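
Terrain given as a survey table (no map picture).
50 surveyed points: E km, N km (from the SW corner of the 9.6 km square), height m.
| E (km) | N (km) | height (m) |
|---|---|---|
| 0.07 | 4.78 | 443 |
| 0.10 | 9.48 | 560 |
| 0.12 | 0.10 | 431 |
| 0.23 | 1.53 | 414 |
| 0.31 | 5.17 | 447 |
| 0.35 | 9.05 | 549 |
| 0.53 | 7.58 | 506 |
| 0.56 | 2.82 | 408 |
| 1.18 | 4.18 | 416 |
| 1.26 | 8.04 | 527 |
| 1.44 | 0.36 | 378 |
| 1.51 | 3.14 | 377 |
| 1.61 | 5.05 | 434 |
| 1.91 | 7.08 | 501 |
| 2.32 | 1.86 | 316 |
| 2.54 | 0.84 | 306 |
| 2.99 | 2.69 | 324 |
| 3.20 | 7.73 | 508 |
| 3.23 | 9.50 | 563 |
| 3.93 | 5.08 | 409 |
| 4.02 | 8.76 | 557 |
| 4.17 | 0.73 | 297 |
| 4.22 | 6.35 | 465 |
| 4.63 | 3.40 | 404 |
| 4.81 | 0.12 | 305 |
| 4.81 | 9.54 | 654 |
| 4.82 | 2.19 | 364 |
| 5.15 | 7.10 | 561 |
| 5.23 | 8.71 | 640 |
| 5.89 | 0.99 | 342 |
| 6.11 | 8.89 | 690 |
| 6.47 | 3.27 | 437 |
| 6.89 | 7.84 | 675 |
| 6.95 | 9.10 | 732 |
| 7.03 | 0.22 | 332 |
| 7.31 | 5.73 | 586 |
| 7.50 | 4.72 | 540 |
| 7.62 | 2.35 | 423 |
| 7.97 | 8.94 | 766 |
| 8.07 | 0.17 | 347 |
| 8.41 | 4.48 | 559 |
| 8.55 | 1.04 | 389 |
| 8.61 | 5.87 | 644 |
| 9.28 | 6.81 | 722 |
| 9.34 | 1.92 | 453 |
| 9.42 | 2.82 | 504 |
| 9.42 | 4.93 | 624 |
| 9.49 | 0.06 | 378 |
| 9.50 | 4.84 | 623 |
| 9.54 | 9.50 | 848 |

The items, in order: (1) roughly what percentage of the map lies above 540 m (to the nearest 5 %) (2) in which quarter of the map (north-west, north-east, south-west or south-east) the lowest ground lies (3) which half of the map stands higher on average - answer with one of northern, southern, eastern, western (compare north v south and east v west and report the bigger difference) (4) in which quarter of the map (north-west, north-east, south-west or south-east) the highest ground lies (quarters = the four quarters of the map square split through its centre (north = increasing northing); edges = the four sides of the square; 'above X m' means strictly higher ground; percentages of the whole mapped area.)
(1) About 30 % of the map lies above 540 m.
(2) The lowest ground is in the south-west quarter.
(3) The northern half stands higher on average than the southern half.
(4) The highest point lies in the north-east quarter of the map.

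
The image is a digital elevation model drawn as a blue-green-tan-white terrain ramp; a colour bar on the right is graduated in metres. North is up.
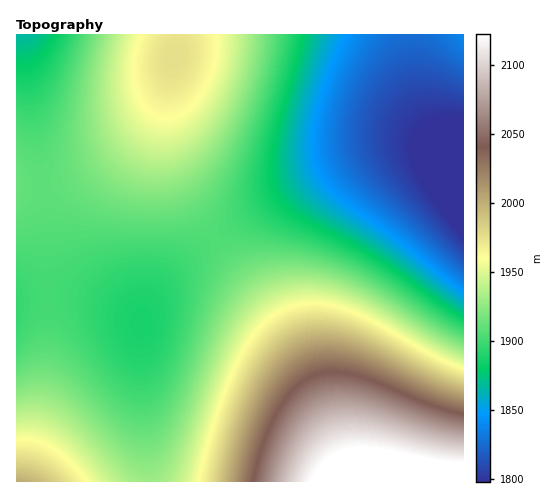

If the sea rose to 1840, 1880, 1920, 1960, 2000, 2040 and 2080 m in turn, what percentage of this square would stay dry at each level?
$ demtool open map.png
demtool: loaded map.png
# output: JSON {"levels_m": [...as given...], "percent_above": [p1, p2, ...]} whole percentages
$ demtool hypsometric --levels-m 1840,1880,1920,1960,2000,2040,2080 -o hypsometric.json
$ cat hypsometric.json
{"levels_m": [1840, 1880, 1920, 1960, 2000, 2040, 2080], "percent_above": [87, 79, 43, 23, 14, 9, 5]}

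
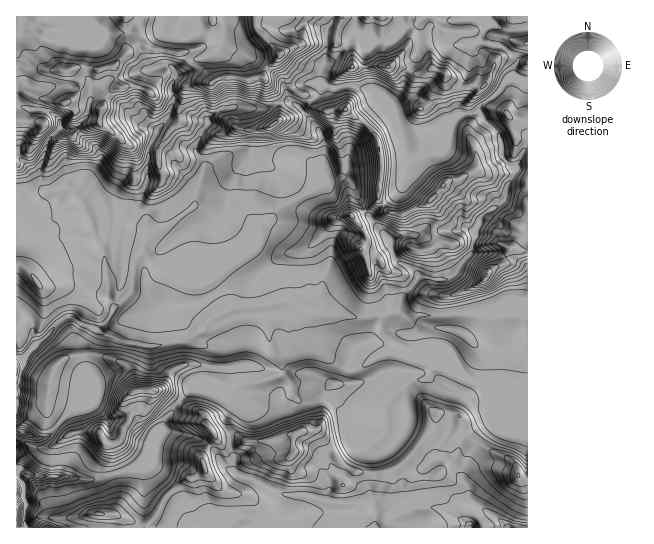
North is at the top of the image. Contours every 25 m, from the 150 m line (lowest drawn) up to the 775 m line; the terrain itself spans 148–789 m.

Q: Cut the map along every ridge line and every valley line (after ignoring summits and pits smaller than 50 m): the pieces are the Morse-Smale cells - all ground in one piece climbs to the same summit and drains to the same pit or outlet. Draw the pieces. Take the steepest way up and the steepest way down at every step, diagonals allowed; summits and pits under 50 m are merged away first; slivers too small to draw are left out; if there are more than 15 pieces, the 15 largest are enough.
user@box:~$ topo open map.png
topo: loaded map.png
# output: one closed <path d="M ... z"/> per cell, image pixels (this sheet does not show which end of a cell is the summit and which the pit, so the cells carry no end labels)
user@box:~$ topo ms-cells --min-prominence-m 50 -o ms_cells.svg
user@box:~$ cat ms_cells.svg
<path d="M422 16l-259 0-2 6 0 11 2 2 7 2 19 0 6-2 4-6 20 8 1 8-6 8-23 8-19 22-1 7 2 5 0 10-5 14-11 11-8 17-2 22 1 10-9 27 0 8 6 7 2 16-12 25-3 29-10 12-8 5-6-10 0-19-5-32-7-8-5-18-10-19-6-8 22-28 3-5-1-10-24-22-13-1-3-9-5-4-9-4-16-2-12-4-1 158 9 4 17 21 31 0 9 5 19 19 14 8 28-3 16-6 11 0 5 2 20 22 18-18 11-7-15-27-4-4-38-16 42-3 30-15 0-4-10-13-24-20-12-2 3-13 8-20 0-10-8-10 0-7 12-21 1-7 12-9 13-2 27 2 17-6 11-2 12 7 18-13 2-5 0-21 3-6 10-3 17-18 3-7 3-2 18 8 12 0 15-12 13-4z"/><path d="M290 301l-13 0-18 6-26 1-20 9-18 18 10 8 20 2 4 6 3 15-10 2-25-4-15 1-11 6-7 15-7 5-20 0-6-21-12-9-22-6-18 0-16 4-7 6-4 8-5 33 6 9 6 2 8 8 2 9-22 14-12 0-18-9-1 31 9-1 12 7 30 0 28 4 43-12 10-13 20-38 25-30 29-2 11 3 40-9 9-6 10 12 0 9 6 6 27 0 9 4 10 11 1 16 4 12 9 8 8-2 11-8 8-11 0-24 3-5 22-20 17-2 4-5 1-9-27-13-20-17-4-8 1-12-12 2-44-2-16-4z"/><path d="M162 16l-146 1 0 88 38 10 5 4 3 9 13 1 24 22 1 10-3 5-22 28 6 8 10 19 5 18 7 8 5 32 0 19 6 10 8-5 10-12 3-29 12-25-2-16-6-7 0-8 9-27-1-10 2-22 8-17 11-11 5-14 0-10-2-5 1-7 19-22 23-8 6-8-1-8-20-8-4 6-6 2-23-1-5-3z"/><path d="M345 177l-16 3-10 8-16 7-28 21-22 13-14 16-14 8-22 8-29 0-7 2 38 16 20 32 8-3 26-1 18-6 13 0 20 10 16 4 44 2 27-5 4-13 18-22-5-6-18-12-7-20-22-25-15-31z"/><path d="M483 16l-60 0-8 9-13 4-15 12-17-1-13-7-23 27-10 3-3 6-1 14 11 5 26-1 10 2 13 10 11 16 3-8 20-10 13 7 15 19 9-2 8-6 19-3 3-6 10-7 18-20 4-2 6-18-17-12-16-3-6-3 5-14z"/><path d="M289 101l-11 2-17 6-15-2-25 2-12 9-1 7-11 17-1 11 8 10 0 10-8 20-1 12 10 3 24 20 10 13 0 4 14-16 22-13 28-21 16-7 8-7-4-15 0-29-15-20-13-13z"/><path d="M414 353l-3 1 21 11-3 12-6 3-13 1-22 20-3 5 0 24-8 11-14 10-8-2-6-6-4-12-1-16-10-11-9-4-27 0-6-6 0-9-9-12-10 6-35 6-9 5-1 8 7 7 0 5-6 9 0 15 20 7 16 0 21-6 8 0 7-4 17 0 24 33 15 8 14 1 18-2 13-7 23-27 13-25 16 1 5 3 4 11 6 8 23-16-3-8 0-10-8-17z"/><path d="M479 112l-22 4-6 6-2 7-12 22-14 8-12 0-10 30-30 28 19 24 15-6 26 0 16-6 12 2 6-3 9 3 7-14 24-18 3-14 8-16-3-1-9-9-3-5 0-12-2-8-14-12z"/><path d="M527 151l-4 3-15 31-3 14-24 18-6 13-3 23-13 17-8 7-6 3-23-4-4 1-17 22-3 13 8 5 13-2 26 1 57-4 26 1z"/><path d="M71 317l-10 4-37 37-5 28 1 7-4 9 0 36 19 10 16-1 18-13-2-9-8-8-6-2-6-9 5-33 4-8 7-6 16-4 18 0 22 6 12 9 6 21 20 0 5-3 9-17 11-6 15-1 25 4 10-2-3-15-7-7-17-1-10-7-8 5-34 6-22-3-48-19z"/><path d="M325 85l-4 1 0 4-4 7-17 12 23 28 0 29 4 15 14-4 6 2 5 4 12 27 6 7 31-28 10-30-6-8-10-32-22-27-16-5-26 1z"/><path d="M318 431l-17 0-7 4-8 0-21 6-16 0-19-6 1 15 4 9-2 11 6 6 15 4 29 15 26 1 29 8 33 0 5 9-1 14 4 1 9-7-1-7 2-4 12-11 0-10-6-11-2-9-22 4-18-2-14-10z"/><path d="M517 312l-72 4-26-1-6 2-7 0-7-5-5 0-11 3-2 12 4 8 18 16 38 13 38 20 31-1 17 2 1-71z"/><path d="M210 447l-7 8 2 16-8 6-11 2-14 12 11 23 16 11 8 3 20 0 7-11 13-1 14 5 8 7 106-1 1-14-5-9-33 0-29-8-30-3-50-24z"/><path d="M151 467l-16 1-40 12-28-4-30 0-12-7-7 0-2 5 8 11 0 13 3 5-3 12 1 12 118 1 13-13 8-16 7-8z"/>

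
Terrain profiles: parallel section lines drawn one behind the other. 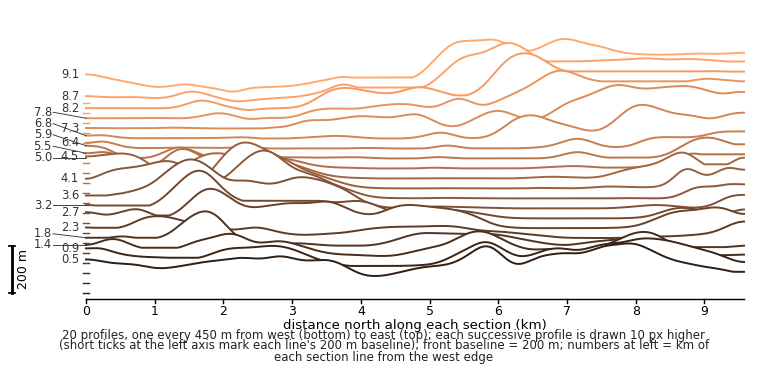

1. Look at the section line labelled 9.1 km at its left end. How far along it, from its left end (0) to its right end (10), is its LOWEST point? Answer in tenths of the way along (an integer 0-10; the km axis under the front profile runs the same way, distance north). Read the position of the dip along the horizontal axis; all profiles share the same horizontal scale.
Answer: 2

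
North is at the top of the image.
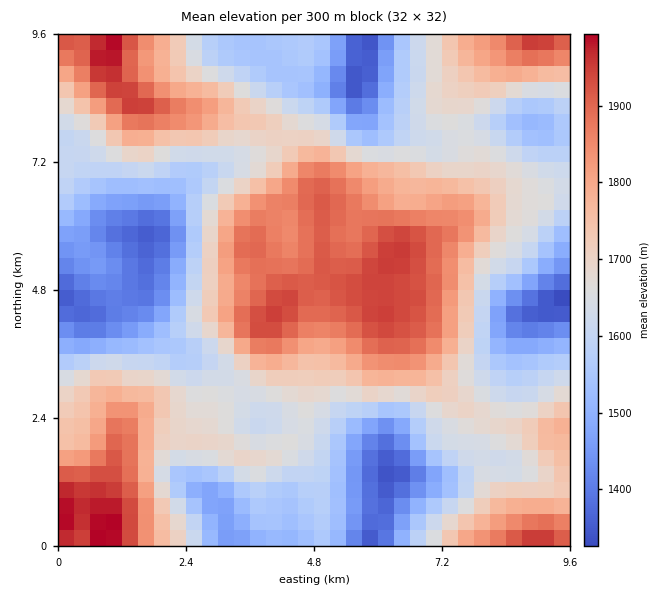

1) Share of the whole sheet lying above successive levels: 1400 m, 94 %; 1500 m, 85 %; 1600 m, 68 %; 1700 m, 42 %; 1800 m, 26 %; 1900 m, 11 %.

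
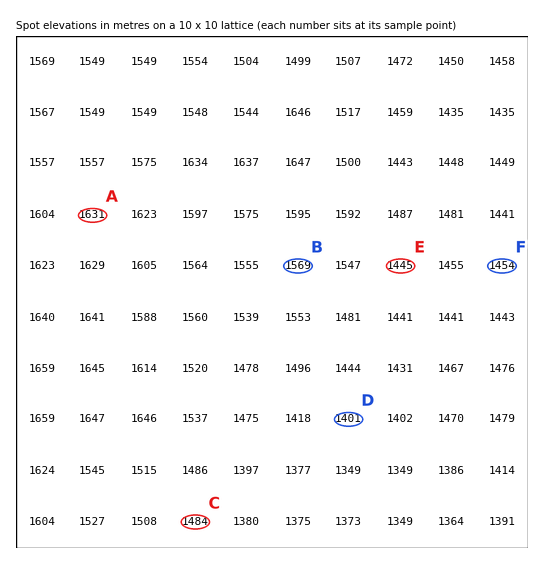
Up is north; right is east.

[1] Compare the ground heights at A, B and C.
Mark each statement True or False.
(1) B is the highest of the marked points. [False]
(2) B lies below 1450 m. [False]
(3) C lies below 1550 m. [True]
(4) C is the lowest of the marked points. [True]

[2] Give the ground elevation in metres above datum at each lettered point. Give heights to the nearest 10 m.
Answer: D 1400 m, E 1450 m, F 1450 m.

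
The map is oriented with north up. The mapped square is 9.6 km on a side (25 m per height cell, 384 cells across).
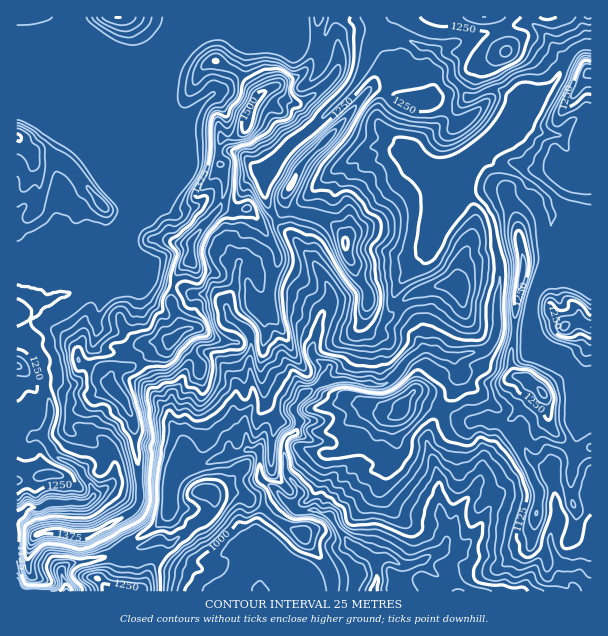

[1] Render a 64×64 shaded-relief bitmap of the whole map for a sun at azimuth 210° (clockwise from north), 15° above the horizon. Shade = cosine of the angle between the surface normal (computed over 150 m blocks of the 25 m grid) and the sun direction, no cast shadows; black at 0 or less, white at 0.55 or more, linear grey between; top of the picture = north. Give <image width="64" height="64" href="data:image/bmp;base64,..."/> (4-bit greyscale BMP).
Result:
<image width="64" height="64" href="data:image/bmp;base64,Qk12CAAAAAAAAHYAAAAoAAAAQAAAAEAAAAABAAQAAAAAAAAIAAATCwAAEwsAABAAAAAAAAAAAAAAABEREQAiIiIAMzMzAERERABVVVUAZmZmAHd3dwCIiIgAmZmZAKqqqgC7u7sAzMzMAN3d3QDu7u4A////AP/+bf/5EAABJGeIh3eIh3d4llZpmYeIZoq93t3M3Jma/7U+/YIAABE1Z4iHd4iHd4mWVmaJZnZomrvMzMzKmar8IW2kAAESI1Znd3d3d3d4moRFNIZGZXiIiZq7zLiaquxn3+t0RVZWeId3Znd3eJvKUjIml5qIh3d4ibvMl5qq773///yod4iZmpl2d3eJztczI3vM3LqXeImZq7p2qqnv7///7tuXZ2eaqph3eJztlVRb3M3cqpiJmJmaqGeZhuqbyWV8zdtzI2iqmImK3shUMs/s3duXeJmpmZmod4h1sgAAAASM3JMkZ5mYm73JMAAG/t3duGZnmaqZiJl2iIawAAAAASWaYkZ3iIis23AAAF3czNuGZmipmpiImFWbhsiDIiQzMkcwR5qpiKumEEeK39u7uXd2eaqImIiXVatkz9zdyndmdwA4q7lmhzEGqc3ey6qoh3eKqoiIiapmqVWsve7GrJm4ADeHZDRTAHtq3dy7upiId4q6mIma2zapZniKpyTsqtgAR2MRE1Qn5n/927qpmIh3i7mImrznJ6l2VmUgK8mb2AA2ZTIjVWukz93LqpmIiHaMuZmrzsRYmHdVUha9qIvoADd4dlRCSnTey6qpmIiHdqy6mrzelompeWVDndunjNYANoiYdmN6ZtuHeJmZiIdWzLuqzex5msh6ZUfcuYeu1hA2iZiJmLx4hFeIiImahljLu6vd2YmstmdnesuXit/XACaaqIl5zIl1mYmYmruYeaqrrN24mbtUZniImYq878MAOLu5iIq7mWeoiJm8y7maqZmaqoiatyR3eHiaq83tkABqzcqYi6qDGtupmqqZmHiYd2ZmeKumNnd3aLqs3NxQApzt2oibmmNqmJmZh1ZmZ3ZVVFiavLZGd3dpuau8yRAHvN7JiZqqdoZFZ2QQACRmZVVVjMvNoiZ3iGmYqauUAWy9zrh3iap3abcxAAAAE0MjVViszNogJneoWIrLqGNIvN29plaZuneN10RFeZYyECRWeIiqcgA2d4VYnOuGVXm97LuDOKm6iK11m93dunQjRVd2Z4QAAleJImmtx0M1aK3bqUJrqsyY2Abe3My6l0QzV2Z4cgA1aKsUib2DJFZ4q7mYR7y6vIqxKv/tzLqYZFipiHh0NXebu1eZulM1ZniJmJrNqXaqnGF6vN3LqGeJvMzKh3ZXjP/MiJqWQ0VnZEdmi8YTFMuZE3iZq6l1Vpq7vMl4l1e//s2ZmGVTR5hDRlVmMAJL+6QFeIiJqGVnmrvMpli5WM64qXd2ZlRnhjNVZiAAFa/qcSZniIq5ZniavMt0ScpozFRRZ3ZmZVZSI1WXIQA4zadBRmiImrhEeau8ulRZyli3NRB3d3dmVkIkV4QjImq6ZUJWiIm8tSNYq7u4VFm6Z3IyAHd3d3d3ZVZnZVh2q6lmVGiHe/+iA0VompdVWLmFUiAUiIeIiHd3d3iJvKioh2dmeGWe/3ETVDRWdURXuoVlVWeId4h3h3d3eZrddVV3eIdmRs/8UiRVQzVlREe7dGd3eIh3d3iHd3eKqbkRNYiZlkNK7/gxJFZlVmVUN9xTV3d3h3d3d3d3eLzdpQJnmqqTE4z/1BJFZmd3ZlQ47UJXd3eHd3d3d3eKzNyVRXiqq3AXvf6URXdmZ3d2VErsMld3d4iHd4d3d4mHdVRniaq5IGvO7GRWdlVneGZUWtgjV3d3iYh4iImXd1RDNGibu7UWvc23QzRERWd3ZVRbtiNnd3iZh4iJq5Z3ZkRmR6u7gDrLqGRCESM1Z3d2U2ulJFd3eJiHiInKRHd3Z4l2iHcQa6ZENEIBEjRnd3dVq5U1Z4mZmHeImqIFd3d3irh2MACbhDM0MRIjNWd3d2i6hUVpq6qJd3iaQEd3d3d3qoYgBIiGQzQhIzRFZ3d3iahlVpzLqol2eJYDd3d3d3Z6lSAGdndVQyI0RVZnd3eIhkR6zKmImXZ5cid3d3d3d2mlEDd2V2ZURERFVnd3d3dkR6qqh3eqZXcyZ3d3d3d4mZICiYdVeIdlVVVnd4h3d2Z4eIh2d7hFUxV3d3d3d3m6gTrKmFNpmIdmVXd4q6h3d2Vnd2aHhRIiV3d3d3d3ebyoz9uodDaZiHZnd4rNypd3Zmd1V4cwAUZ3d3d3d3eJvKneu5mXQ1iHZmeavMy7qXd3d3Z4dwAVd3d3d3d3d4irdJuIi8qEJHZVe93dypmph3d3iqh3A2d3d3d3d3d4iJgkl2asqZdCVmet7u3KdniHd3iJqodnd3d3d3d3d3iZhRVlZ5h5mYU1ec7cuqhTNWd3d3ebmHd3d3d3d3d3eJqFRlZ4h1RpmFR6y5iHdkNERWd3d3qpd3d3d3d3d3d4mpiImFV2IUeZdViYdmZkNqhnh3eId6l3d3d3d3d3d3iZmry2IjEEVXiGVWZmZlM73LupmZh2m3d3d3d3d3d3iIib3IMhAANVZ2ZlZnZmU3y6u7zLmIiKd3d3d3d3d3d3d4qVIRAAAlZmVGZmdmU0qombzLmIiFR3d3d3d3eIiHd2VCACIABFV3ZEZnZlREeoeImYd4eIMHd3d3d3iqmHd3ZSADVUVnd3dkRmZlRXmph3d2Vnd6ljiId3d4rNyod3d2Q0Z3d3d4h2RGZmaKu6mYh2RFVqqqmZiId4vv25h3d3dmd3d3d4mXVEVomaqqqquphlVZuqq6mYh3nv/Kl3d3d3d3d3d3iaZDRXmqmZqavMuXZYy6qs"/>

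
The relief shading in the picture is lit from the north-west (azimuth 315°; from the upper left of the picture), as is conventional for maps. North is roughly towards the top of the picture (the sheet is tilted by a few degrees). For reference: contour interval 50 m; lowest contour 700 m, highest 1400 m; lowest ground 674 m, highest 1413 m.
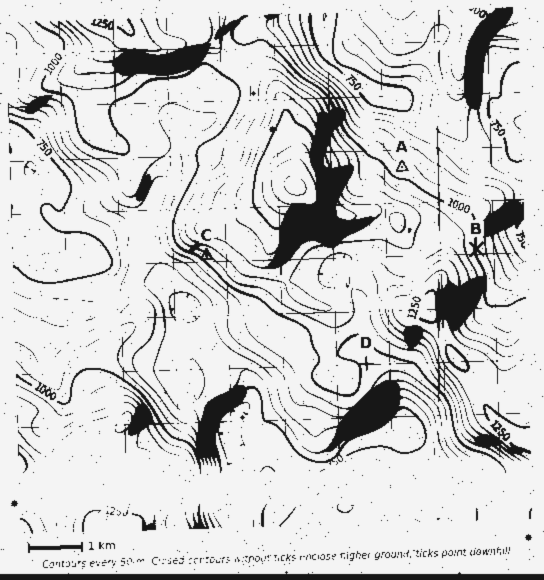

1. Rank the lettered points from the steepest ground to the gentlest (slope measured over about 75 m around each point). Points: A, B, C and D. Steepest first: C B A D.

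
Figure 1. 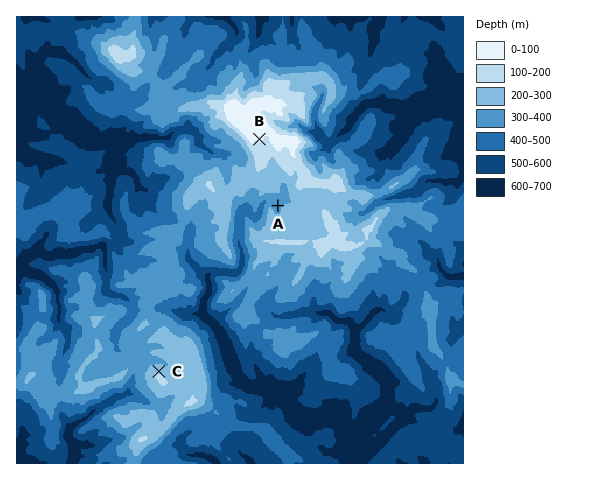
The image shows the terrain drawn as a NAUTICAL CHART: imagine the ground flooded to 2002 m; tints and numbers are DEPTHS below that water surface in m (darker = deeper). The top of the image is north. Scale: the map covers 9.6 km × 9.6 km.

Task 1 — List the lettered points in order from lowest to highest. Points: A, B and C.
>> A C B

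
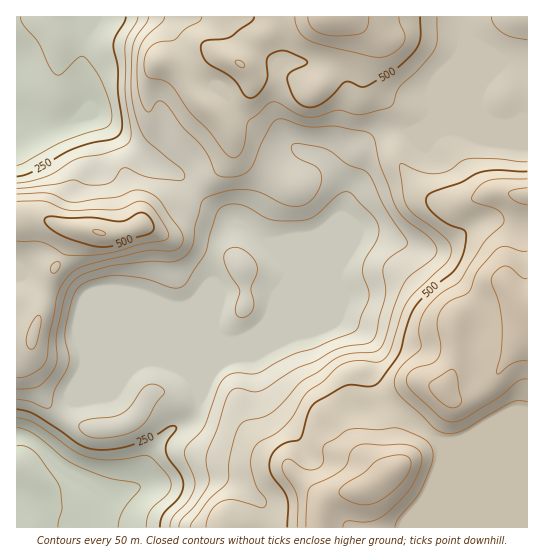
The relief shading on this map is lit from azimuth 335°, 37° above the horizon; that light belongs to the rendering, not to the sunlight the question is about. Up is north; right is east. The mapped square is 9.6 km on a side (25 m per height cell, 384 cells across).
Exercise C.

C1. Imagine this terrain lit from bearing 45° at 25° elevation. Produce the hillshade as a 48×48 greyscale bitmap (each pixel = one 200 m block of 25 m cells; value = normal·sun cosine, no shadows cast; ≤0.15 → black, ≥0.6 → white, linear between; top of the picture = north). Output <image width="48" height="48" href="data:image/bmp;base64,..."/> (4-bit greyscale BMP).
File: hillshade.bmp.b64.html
<image width="48" height="48" href="data:image/bmp;base64,Qk32BAAAAAAAAHYAAAAoAAAAMAAAADAAAAABAAQAAAAAAIAEAAATCwAAEwsAABAAAAAAAAAAAAAAABEREQAiIiIAMzMzAERERABVVVUAZmZmAHd3dwCIiIgAmZmZAKqqqgC7u7sAzMzMAN3d3QDu7u4A////AJmqmZmZh2Znh3m7uXQ1m5dniZmZmZmZmZmZmZmZiHeIh4rLqXQ1ioZniZmZmZmZmYmZmqmZmZmId5vLmGM1iWVniZmZmZmZmYiaqpmYmZh2VoqphjJHmYiJiZqpmZmZmYmrqYh3iHZDRXeHZCOLuqqpmau6mZmZmZrLl2VWZ2QjRWd2ZUjMqZmZmry6mZmZmby4UyNFZlM1Znd3dnvaiIiavN7bmZmZmcuEEBNFVmVniHd3iau4eJm83e/rmZmZmYYwAkZmd3iJmHd4qqqXmqvN3d24d4mZmTEBRomZiJmIh3eJqqmHmavMu7p0RniZmRAVmqu6mZmHh2eKuph3mru6qpYyRniImSJZuqqqmZmImGebuph4mrqZmGMjaJh4iDWKqZmZmZmqqHesupiJqqmZhTJGmqiIh1aaqZmZmaq7qYi8yqmaqZqqdUWJq6mJiHeaupmZmau6mZq8uqqrqavLhnm6qqmZiIisy6mZmaqZmZqqqqq7qr3tp4q5mqmZh4nO7KmZmZmZmZmZmqq7u87shnmHeamIdonO65mZmZmZmZmZmZqqq83JZWdlaamHdonO25mZmZmZmZiImZmZqqqWVFZleamHZ4nN25mZmZmZmZh4mZmZmZh2VVZmiqmGZ4m925mZmZmZmZh5qpmZmZiHZWd4mql2aJq8y6mZmZh4mZiJupmZmZh2ZniJq6hliqmauoiIh3Z4mZd5qpmZmZh2VomZqoZnrJh5mGVVVWZ5mYZpqqmZmZhmZ5mZmHd5zId5l1QzRVZomYeKu6mZmZh3eaqZh3iazHd4dkMiNERYqpiry5mZmZmImaqXZnibzWZlVDM0VDR6y6q7upmZmZmYiIdkRXibzHZUVWeahnre27q6mIiImZmHdlMiNXiauoh4q83tqs/+y7qYd3Z3mZl2UyESRoiIiLq9///tvP/su6mGZVVniZdlMRJFZ3dmZu7//t3cvf/LqodlVVZ4mYdkMjV4iIZVZv//3MzLve3KmGZVZneaqYdkM1iaqpiJqu7cu8y6vdy5h2ZWeIm7qodkNHq8u6rN7sy7q7uZvLqYdmVomau7qYZURpvLqqze/6qqq8uquph3dlV5qruqmHZlWKuqmrzd3aqqvMzLqGd3ZUWLurqYh3d3ebqZmru7qpmqu8zKdVd2VDWbuql2ZmZ3iamZmqmZmZmZqrumMlh1Q0i7qpZEVVZneJmZmZmZmZiImalzAmhkNHq5mXMjVlVmeJmZmZmZmYh4iZhRAnhTR6uXiFI1Z2Z3iaqZmZmImYh4mZdBA3ZEerp2iGRXiIeImqqZmZmZmYiImYdSAlVGmpdFmXeJqpiImZmZmZmZmYh4mYdjAUV4mGRHupmaqpd4iJmZmZmZmYd4mYdjAUeqh1V7ypmZmHZneJmZmZmZmXd3mYdjI3q6d3m8uYh2VVVmeJqqqZmYiHZ4mph1RYu5iau6mIdUNFVomqu7qZmHd3d5qpmHZ4qpmqqZmYdDNGeKq8zLqZh2ZneJqpmYd4mZqpmZmYZDRniqvMzLqYd2Zg=="/>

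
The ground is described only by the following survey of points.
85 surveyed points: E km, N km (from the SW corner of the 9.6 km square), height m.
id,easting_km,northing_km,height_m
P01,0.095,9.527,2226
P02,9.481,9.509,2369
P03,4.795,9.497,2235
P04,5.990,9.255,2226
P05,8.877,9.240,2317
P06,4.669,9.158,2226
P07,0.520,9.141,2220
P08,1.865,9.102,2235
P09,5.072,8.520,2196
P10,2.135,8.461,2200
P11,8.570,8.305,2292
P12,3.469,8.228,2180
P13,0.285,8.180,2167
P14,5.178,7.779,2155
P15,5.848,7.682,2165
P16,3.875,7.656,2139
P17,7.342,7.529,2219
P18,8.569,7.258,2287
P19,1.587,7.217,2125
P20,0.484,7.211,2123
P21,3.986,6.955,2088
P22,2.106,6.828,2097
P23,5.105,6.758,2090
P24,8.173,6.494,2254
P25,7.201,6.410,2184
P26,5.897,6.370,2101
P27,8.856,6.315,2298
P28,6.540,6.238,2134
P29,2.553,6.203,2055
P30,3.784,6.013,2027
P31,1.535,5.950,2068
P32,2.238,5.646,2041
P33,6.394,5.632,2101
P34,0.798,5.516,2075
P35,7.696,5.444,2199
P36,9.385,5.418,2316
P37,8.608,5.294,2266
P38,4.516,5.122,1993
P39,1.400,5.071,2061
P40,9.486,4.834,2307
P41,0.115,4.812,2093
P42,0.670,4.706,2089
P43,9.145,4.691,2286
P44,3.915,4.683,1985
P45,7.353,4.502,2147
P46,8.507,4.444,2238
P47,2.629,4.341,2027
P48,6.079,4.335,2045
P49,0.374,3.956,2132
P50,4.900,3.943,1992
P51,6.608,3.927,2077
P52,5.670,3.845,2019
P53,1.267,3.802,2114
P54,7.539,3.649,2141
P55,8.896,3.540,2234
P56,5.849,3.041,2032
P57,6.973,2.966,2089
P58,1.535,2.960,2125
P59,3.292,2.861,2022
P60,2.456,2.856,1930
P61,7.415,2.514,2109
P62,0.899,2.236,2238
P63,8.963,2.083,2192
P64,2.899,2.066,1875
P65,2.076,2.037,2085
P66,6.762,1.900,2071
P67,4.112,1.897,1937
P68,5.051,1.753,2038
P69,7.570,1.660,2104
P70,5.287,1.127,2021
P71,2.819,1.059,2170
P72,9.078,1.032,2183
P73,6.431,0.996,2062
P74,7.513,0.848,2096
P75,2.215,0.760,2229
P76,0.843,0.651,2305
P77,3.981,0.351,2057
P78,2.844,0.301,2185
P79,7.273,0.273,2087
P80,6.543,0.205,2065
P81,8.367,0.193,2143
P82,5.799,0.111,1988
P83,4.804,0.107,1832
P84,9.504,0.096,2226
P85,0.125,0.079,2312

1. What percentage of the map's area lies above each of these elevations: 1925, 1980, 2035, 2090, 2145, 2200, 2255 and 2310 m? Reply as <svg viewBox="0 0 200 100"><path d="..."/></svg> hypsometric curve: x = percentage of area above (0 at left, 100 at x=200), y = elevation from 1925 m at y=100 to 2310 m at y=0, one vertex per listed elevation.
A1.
<svg viewBox="0 0 200 100"><path d="M193 100l-2-14-29-15-37-14-31-14-32-14-37-15-17-14"/></svg>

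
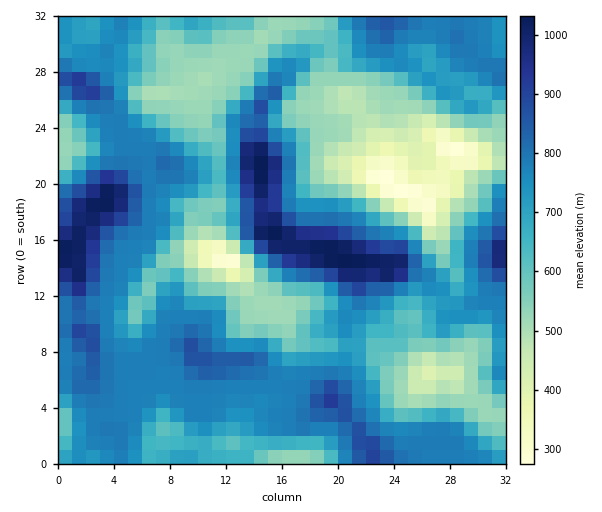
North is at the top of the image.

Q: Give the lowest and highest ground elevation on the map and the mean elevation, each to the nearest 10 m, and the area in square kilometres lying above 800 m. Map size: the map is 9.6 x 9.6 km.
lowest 270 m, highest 1030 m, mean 690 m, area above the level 16.8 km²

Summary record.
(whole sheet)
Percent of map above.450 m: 93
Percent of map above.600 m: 69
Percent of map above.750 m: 46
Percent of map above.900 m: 8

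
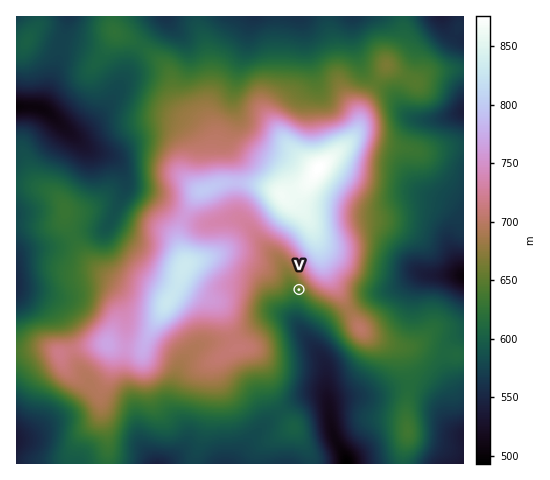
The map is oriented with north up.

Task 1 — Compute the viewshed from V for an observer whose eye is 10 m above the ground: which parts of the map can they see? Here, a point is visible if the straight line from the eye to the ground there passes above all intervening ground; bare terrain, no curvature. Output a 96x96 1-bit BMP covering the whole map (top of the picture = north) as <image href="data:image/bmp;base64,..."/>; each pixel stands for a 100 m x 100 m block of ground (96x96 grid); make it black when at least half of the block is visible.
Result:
<image width="96" height="96" href="data:image/bmp;base64,Qk2+BAAAAAAAAD4AAAAoAAAAYAAAAGAAAAABAAEAAAAAAIAEAAATCwAAEwsAAAIAAAAAAAAA////AAAAAAAAAAAAAAAAAHI/wAAAAAAAAAAAAf4fwAAAAAAAAAAAAfwPwAAAAAAAAAAAA/wPwAAAAAAAAAAAA/wP4AAAAAAAAAABA/4P8AAAAAAAAAABh/+P8AAAAAAAAAAA////8AAAAAAAAAAA////+AAAAAAAAAAA////+AAAAAAAAAAAf///+AAAAAAAAAAAf///+AAAAAAAAAAAf///8AAAAAAAAAAAP///4AAAAAAAAAAAP///gAAAAAAAAAAAH///AAAAAAAAAAAAH//8AAAAAAAAAAAAH//4AAAAAAAAAAAAP//wAAAAAAAAAAAAf//gAAAAAAAAAAAA///AAAAAAAAAAAAB//+AAAAAAAAAAAAB//+AAAAAAAAAAAAD//8AAAAAAAAAAAAP//8AAAAAAAAAAAA///8AAAAAAAAAAAD///8AAAAAAAAAAAD///+AAAAAAAAAAAD///+AAAAAAAAAAAH///+AAAAAAAAAAAH///+AAAAAAAAAAAP///+AAAAAAAAAAAP//wwAAAAAAAAAQAf//wAAAAAAAAAAMAf//wAAAAAAAAAAOAf//wAAAAAAAAAAHAf//4AAAAAAAAAADwP//4AAAAAAAAAAD4P//4AAAAAAAAAAD/P//4AAAAAAAAAAB////wAAAAAAAAAAA////wAAAAAAAAAAAf///wAAAAAAAAAAAP/5/gAAAAAAAAAAAB/5/gAAAAAAAAAAAAf//AAAAAAAAAAAAAH//AAAAAAAAAAAAAA/+AAAAAAAAAAAAAAP+AAAAAAAAAAAAAAH8AAAAAAAAAAAAAAD8AAAAAAAAAAAAAAD8AAAAAAAAAAAAAAD4AAAAAAAAAAAAAABgAAAAAAAAAAAAAAAAAAAAAAAAAAAAAAAAAAAAAAAAAAAAAAAAAAAAAAAAAAAAPwAAAAAAAAAAAAAAH4AAAAAAAAAAAAAAA4AAAAAAAAAAAAAAAAAAAAAAAAAAAAAAAAAAAAAAAAAAAAAAAAAAAAAAAAAAAAAAAAAAAAAAAAAAAAAAAAAAAAAAAAAAAAAAAAAAAAAAAAAAAAAAAAAAAAAAAAAAAAAAAAAAAAAAAAAAAAAAAAAAAAAAAAAAAAAAAAAAAAAAAAAAAAAAAAAAAAAAAAAAAAAAAAAAAAAAAAAAAAAAAAAAAAAAAAAAAAAAAAAAAAAAAAAAAAAAAAAAAAAAAAAAAAAAAAAAAAAAAAAAAAAAAAAAAAAAAAAAAAAAAAAAAAAAAAAAAAAAAAAAAAAAAAAAAAAAAAAAAAAAAAAAAAAAAAAAAAAAAAAAAAAAAAAAAAAAAAAAAAAAAAAAAAAAAAAAAAAAAAAAAAAAAAAAAAAAAAAAAAAAAAAAAAAAAAAAAAAAAAAAAAAAAAAAAAAAAAAAAAAAAAAAAAAAAAAAAAAAAAAAAAAAAAAAAAAAAAAAAAAAAAAAAAAAAAAAAAAAAAAAAAAAAAAAAAAAAAAAAAAAAAAAAAAAAAAAAAAAAAAAAAAAAAAAAAAAAAAAAAAAAAAAAAAAAAAAAAAAAA="/>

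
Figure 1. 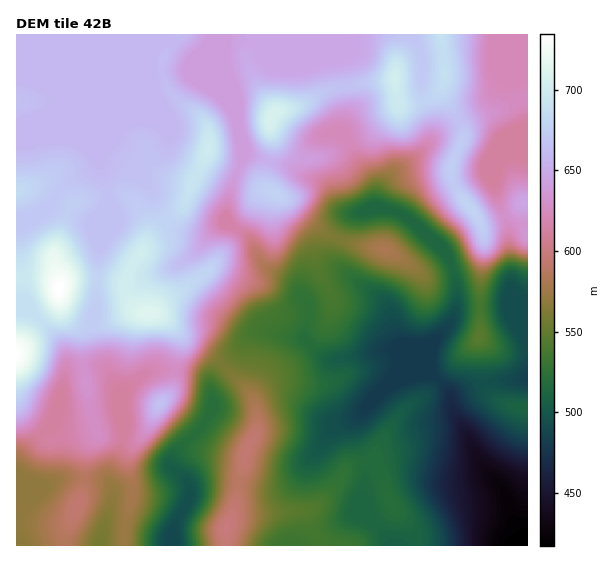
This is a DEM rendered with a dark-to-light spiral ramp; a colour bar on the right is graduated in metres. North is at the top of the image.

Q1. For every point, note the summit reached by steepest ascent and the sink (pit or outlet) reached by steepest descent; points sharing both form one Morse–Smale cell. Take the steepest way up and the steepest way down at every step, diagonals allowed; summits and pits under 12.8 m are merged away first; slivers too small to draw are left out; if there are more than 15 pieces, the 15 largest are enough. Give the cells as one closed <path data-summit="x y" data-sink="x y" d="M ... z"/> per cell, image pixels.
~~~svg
<path data-summit="227 527" data-sink="527 545" d="M261 330l-11 4-10 14-17 17 25 26 7 12 2 12-1 17-11 21-1 12-7 22-2 22-10 23 0 13 166 1-10-15-14-15-4-11 2-44-9-24 0-14 12-19 26-22 21-7 16-2-14-14-20-9-14 0-42 9-12 0-27-21-16-1z"/><path data-summit="150 313" data-sink="527 545" d="M99 151l-2 8 10 28 1 18-1 22-8 21-3 57-5 20 9 35 21 34 26-21 10-3 19-1 4-21 0-12-3-6 9 11 36 24 32-34 7-1 25 7 19 2-1-4 4-15 0-15-3-5-14-19-20-10-8-7-12-24-8-7-14-10-6 0-22 12-27-6-15-18-6-18-9-13-13-11-26-11-5-3z"/><path data-summit="59 288" data-sink="527 545" d="M509 307l-50 2-11 18-16 17 0 29-17 2-21 7-26 22-12 19 0 14 9 24-2 44 4 11 26 30 132-1-5-8-17-48-23-26-15-32-13-23 0-9 17-10 20-7 22-1 17-5 0-36-11-15z"/><path data-summit="274 193" data-sink="527 545" d="M249 154l-6 3-10 23-8 37 6 9 12 7 8 7 6 16 10 13 24 12 5 4 12 20 0 15-4 15 1 5 13 13 11 6 12 0 42-9 14 0 17 8-14-14-7-17-2-15-6-9-35-26-14-14-1-14 2-9 8-17 11-10-14-3-21-28-15-5-17-11-24-5z"/><path data-summit="59 288" data-sink="527 545" d="M98 159l-5 10-28 16-13 18-10 8-9 6-17 2 0 90 17 4 24 26 10 18 0 11-8 39-6 14-10 12 6 8 44-12 3 0 3 6 20 4 4 0 1-6-3-14 0-24-21-35-9-35 5-20 3-57 8-21 1-22-1-18z"/><path data-summit="271 117" data-sink="527 545" d="M257 34l-30 0-3 19 3 18 9 25 5 59 2 2 6-3 16 7 24 5 17 11 15 5 7 7 7 14 12 10 12 0 18-4-2-2-2-23-17-25-9-20-7-6 7-20 0-18-8-39-4-3-29-12-35-3-16 1z"/><path data-summit="209 148" data-sink="527 545" d="M149 59l-21 24-27 64-1 8 31 14 13 11 9 13 6 18 15 18 16 5 16 0 12-8 10-3-3-8 4-22 14-34-6-40-8-14-12-12-15-8-13-14-6-1-33 4z"/><path data-summit="395 77" data-sink="527 545" d="M441 34l-183 0-3 5 46 0 34 14 4 3 8 39 0 18-7 20 7 6 9 20 17 25 2 23 4-14 6-12 10-10 22-14 24-27 16-10-4-11-12-18 3-11 0-25z"/><path data-summit="59 288" data-sink="527 545" d="M226 34l-209 0-1 90 7 1 22-7 68-28 10-5 26-26 1 15 33-4 6 1 13 14 15 8 12 12 8 13-1-22-11-31-1-12 3-10z"/><path data-summit="469 205" data-sink="527 545" d="M458 119l-17 11-24 27-22 14-10 10-6 12-3 14 26 7 42 37 8 14 4 15 1 21-2 12 4-4 14-2 36 0 8 18 10 14 1-6-3-8-14-34-2-58-2-13-2-3-3 0-21 6-22-30-8-17 1-13 12-27z"/><path data-summit="385 249" data-sink="527 545" d="M386 209l-16 0-20 8-13 23-2 19 7 11 43 33 6 9 2 15 7 17 30 29 2-29 16-17 8-18 1-18-4-22-9-18-10-10-24-22-11-6z"/><path data-summit="227 527" data-sink="174 545" d="M223 366l-7 6-5 9 0 11 2 8-2 13-12 18-18 14-10 18 0 4 16 14 2 6-1 14-16 31 1 14 52-1 0-13 10-23 2-22 7-22 1-12 11-21 1-17-2-12-7-12z"/><path data-summit="159 404" data-sink="174 545" d="M181 370l-5 1-5 21-12 13-14 27-16 19-1 18 4 14 0 16-5 17-2 18 28 3 18 5 1-10 4-11 12-20 1-14-2-6-16-14 0-4 10-18 23-21 8-13 1-10-5-20-5-4z"/><path data-summit="17 191" data-sink="527 545" d="M129 79l-16 11-55 23-29 10-13 2 1 93 10 0 11-4 14-11 13-18 30-18 2-12z"/><path data-summit="521 408" data-sink="527 545" d="M527 377l-16 4-28 2-24 10-7 6 0 9 3 7 10 16 15 32 23 26 17 48 6 9 2-1z"/>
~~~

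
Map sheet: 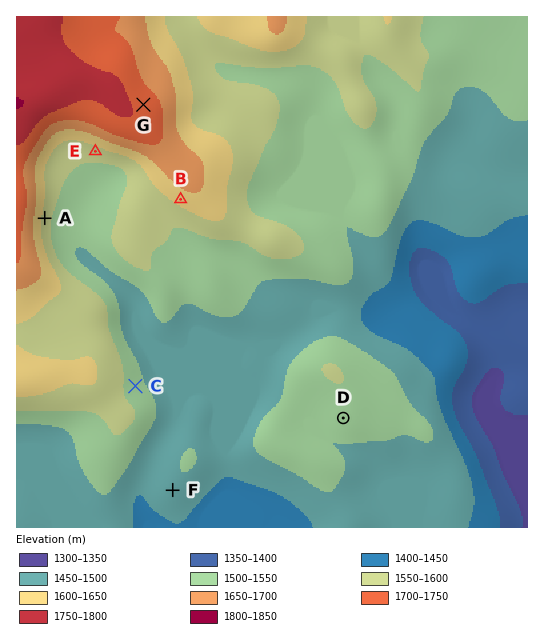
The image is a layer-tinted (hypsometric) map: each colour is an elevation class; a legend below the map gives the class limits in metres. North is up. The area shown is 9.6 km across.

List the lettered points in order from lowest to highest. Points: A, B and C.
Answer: C A B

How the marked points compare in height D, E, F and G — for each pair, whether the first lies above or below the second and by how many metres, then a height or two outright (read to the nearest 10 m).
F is below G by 250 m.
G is above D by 210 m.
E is below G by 160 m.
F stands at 1490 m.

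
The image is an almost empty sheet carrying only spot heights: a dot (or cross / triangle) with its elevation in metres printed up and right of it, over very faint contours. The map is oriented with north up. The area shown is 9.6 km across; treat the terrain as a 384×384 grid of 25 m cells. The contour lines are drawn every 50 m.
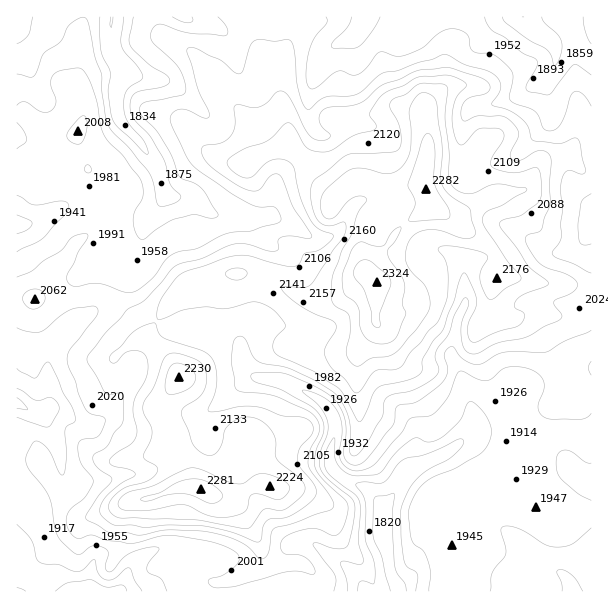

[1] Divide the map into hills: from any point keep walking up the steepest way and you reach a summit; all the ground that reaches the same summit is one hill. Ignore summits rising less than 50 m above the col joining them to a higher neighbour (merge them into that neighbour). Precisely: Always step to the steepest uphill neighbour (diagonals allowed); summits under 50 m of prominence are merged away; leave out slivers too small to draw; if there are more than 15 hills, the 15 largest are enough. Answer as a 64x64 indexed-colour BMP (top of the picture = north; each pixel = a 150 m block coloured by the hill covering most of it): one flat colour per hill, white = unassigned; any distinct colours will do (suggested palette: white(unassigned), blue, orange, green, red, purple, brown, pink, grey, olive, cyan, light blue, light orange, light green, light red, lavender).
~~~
<image width="64" height="64" href="data:image/bmp;base64,Qk12CAAAAAAAAHYAAAAoAAAAQAAAAEAAAAABAAQAAAAAAAAIAAATCwAAEwsAABAAAAAAAAAA////ALR3HwAOf/8ALKAsACgn1gC9Z5QAS1aMAMJ34wB/f38AIr28AM++FwDox64AeLv/AIrfmACWmP8A1bDFACIiIiIiIiIiIiIiIiIiIiERERESIhERERERERERERERIiIiIiIiIiIiIiIiIiIiERERESIiEREREREREREREREiIiIiIiIiIiIiIiIiIiIRERESIiIRERERERERERERESIiIiIiIiIiIiIiIiIiIhERESIiIRERERERERERERERIiIiIiIiIiIiIiIiIiIiEREiIiIhEREREREREREREREiIiIiIiIiIiIiIiIiIiIhEiIiIiERERERERERERERESIiIiIiIiIiIiIiIiIiIiIiIiIiIRERERERERERERERIiIiIiIiIiIiIiIiIiIiIiIiIiIhEREREREREREREREiIiIiIiIiIiIiIiIiIiIiIiIiIiERERERERERERERESIiIiIiIiIiIiIiIiIiIiIiIiIiIRERERERERERERERESIiIiIiIiIiIiIiIiIiIiIiIiIRERERERERERERERERESIiIiIiIiIiIiIiIiIiIiIiIREREREREREREREREREREjMzIiIiIiIiIiIiIiIiIiERERERERERERERERERERETMzMzMzIiIiIiIiIiIiIhERERERERERERERERERERERMzMzMzMzIiIiIiIiIiIiEREREREREREREREREREREREzMzMzMzMyIiIiIiIiIiIRERERERERERERERERERERETMzMzMzMzMyIiIiIiIiIhERERERERERERERERERERETMzMzMzMzMzMiIiIiIiIiERERERERERERERERERERERMzMzMzMzMzMyIiIiIiIiIRERERERERERERERERERERMzIiIzMzMzMzIiIiIiIiIhEREREREREREREREREREURCIiIiMzMzMzMyIiIiIiIiEREREREREREREREREREUREIiIiIzMzMzMzMiIiIiIhERERERERERERERERERERREQiIiIiMzMzMzMzIiIiIRERERERERERERERERERERFERCIiIiIjMzMzMzMzIiEREREREREREREREREREREREURCIiIiIiMzMzMzMzMRERERERERERERERERERERERERREQiIiIiIjMzMzMzMRERERERERERERERERERERERERFERCIiIiIiMzMzMzMxEREREREREREREREREREREREREUREIiIiIiIjMzMzMzERERERERERERERERERERERERERRERCIiIiIiIzMzMxERERERERERERERERERERERERERFEREQiIiIiIiEREREREREREREREREREREREREREREREUREREQiIiIhERERERERERERERERERERERERERERERERREREREIiIhERERERERERERERERERERERERERERERERFEREREQiIhEREREREREREREREREREREREREREREREREURERERCIiERERERERERERERERERERERERERERERERERRERERCIiIRERERERERERERERERERERERERERERERERFEREREQiIhEREREREREREREREREREREREREREREREREUREREREIiERERERERERERERERERERERERERERERERERREREQRERERERERERERERERERERERERERERERERERERFEREEREREREREREREREREREREREREREREREREREREREUREERERERERERERERERERERERERERERERERERERERERREERERERERERERERERERERERERERERERERERERERERERERERERERERERERERERERERERERERERERERERERERERERERERERERERERERERERERERERERERERERERERERERERERERERERERERERERERERERERERERERERERERERERERERERERERERERERERERERERERERERERERERERERERERERERERERERERERERERERERERERERERERERERERERERERERERERERERERERERERERERERERERERERERERERERERERERERERERERERERERERERERERERERERERERERERERERERERERERERERERERERERERERERERERERERERERERERERERERERERERERERERERERERERERERERERERERERERERERERERERERERERERERERERERERERERERERERERERERERERERERERERERERERERERERERERERERERERERERERERERERERERERERERERERERERERERERERERERERERERERERERERERERERERERERERERERERERERERERERERERERERERERERERERERERERERERERERERERERERERERERERERERERERERERERERERERERERERERERERERERERERERERERERERERERERERERERERERERERERERERERERERERERERERERERERERERERERERERERERERERERERERERERERERERERERERERERERERERERERERERERERERERERERERERERERERERERERERERERERERERERERERERERERERERERERERERERERERERERERERERERERERERERERERERERERERERERERERERERERERERERERERERERERERERERERERERERERERERERERERERERERERERERERERERERERERERERERERERERERERERERERERERERERERERERERERERER"/>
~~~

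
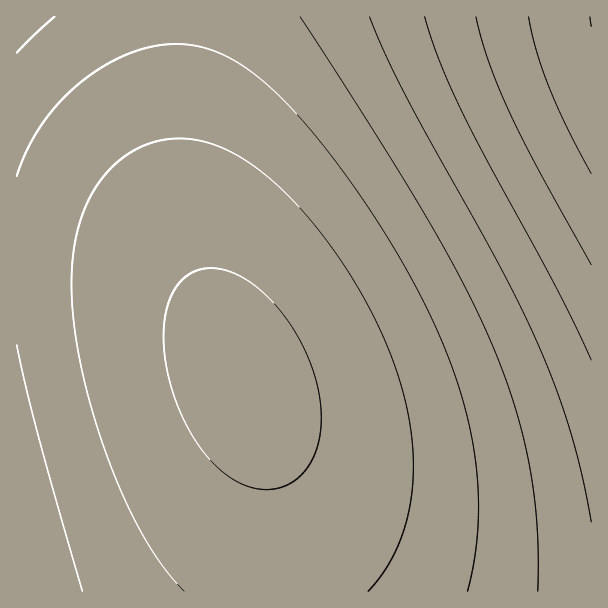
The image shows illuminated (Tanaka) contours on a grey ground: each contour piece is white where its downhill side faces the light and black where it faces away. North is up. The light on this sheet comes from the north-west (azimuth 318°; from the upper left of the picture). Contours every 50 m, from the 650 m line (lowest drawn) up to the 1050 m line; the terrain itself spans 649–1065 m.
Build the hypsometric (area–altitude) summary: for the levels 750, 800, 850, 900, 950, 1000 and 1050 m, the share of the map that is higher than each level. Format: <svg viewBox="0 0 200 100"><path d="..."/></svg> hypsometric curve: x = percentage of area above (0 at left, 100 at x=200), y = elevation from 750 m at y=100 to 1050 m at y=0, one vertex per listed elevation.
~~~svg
<svg viewBox="0 0 200 100"><path d="M190 100l-8-17-12-16-18-17-32-17-49-16-56-17"/></svg>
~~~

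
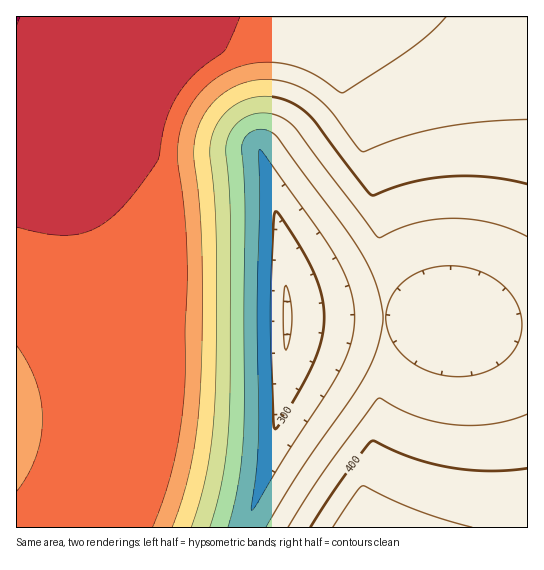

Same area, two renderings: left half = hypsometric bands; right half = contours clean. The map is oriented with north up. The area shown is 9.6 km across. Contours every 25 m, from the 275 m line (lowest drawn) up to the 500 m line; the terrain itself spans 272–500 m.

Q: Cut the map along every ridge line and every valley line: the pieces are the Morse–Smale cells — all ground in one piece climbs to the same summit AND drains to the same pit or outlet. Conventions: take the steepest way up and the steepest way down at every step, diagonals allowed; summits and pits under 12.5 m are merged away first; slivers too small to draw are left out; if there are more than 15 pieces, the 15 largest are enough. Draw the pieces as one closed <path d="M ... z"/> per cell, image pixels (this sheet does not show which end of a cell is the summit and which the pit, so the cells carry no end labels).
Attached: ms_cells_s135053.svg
<path d="M527 16l-511 1 0 74 31 44 18 40 20 62 24 97 34 159 0 14-9 21 111-1 19-52 12-46 9-62 2-50 118 0 70 7 53 1z"/><path d="M405 317l-118 1-2 49-8 55-13 53-18 53 282-1 0-201-53-2z"/><path d="M17 92l-1 435 117 1 10-21-2-24-21-102-31-130-10-37-20-55-20-37z"/>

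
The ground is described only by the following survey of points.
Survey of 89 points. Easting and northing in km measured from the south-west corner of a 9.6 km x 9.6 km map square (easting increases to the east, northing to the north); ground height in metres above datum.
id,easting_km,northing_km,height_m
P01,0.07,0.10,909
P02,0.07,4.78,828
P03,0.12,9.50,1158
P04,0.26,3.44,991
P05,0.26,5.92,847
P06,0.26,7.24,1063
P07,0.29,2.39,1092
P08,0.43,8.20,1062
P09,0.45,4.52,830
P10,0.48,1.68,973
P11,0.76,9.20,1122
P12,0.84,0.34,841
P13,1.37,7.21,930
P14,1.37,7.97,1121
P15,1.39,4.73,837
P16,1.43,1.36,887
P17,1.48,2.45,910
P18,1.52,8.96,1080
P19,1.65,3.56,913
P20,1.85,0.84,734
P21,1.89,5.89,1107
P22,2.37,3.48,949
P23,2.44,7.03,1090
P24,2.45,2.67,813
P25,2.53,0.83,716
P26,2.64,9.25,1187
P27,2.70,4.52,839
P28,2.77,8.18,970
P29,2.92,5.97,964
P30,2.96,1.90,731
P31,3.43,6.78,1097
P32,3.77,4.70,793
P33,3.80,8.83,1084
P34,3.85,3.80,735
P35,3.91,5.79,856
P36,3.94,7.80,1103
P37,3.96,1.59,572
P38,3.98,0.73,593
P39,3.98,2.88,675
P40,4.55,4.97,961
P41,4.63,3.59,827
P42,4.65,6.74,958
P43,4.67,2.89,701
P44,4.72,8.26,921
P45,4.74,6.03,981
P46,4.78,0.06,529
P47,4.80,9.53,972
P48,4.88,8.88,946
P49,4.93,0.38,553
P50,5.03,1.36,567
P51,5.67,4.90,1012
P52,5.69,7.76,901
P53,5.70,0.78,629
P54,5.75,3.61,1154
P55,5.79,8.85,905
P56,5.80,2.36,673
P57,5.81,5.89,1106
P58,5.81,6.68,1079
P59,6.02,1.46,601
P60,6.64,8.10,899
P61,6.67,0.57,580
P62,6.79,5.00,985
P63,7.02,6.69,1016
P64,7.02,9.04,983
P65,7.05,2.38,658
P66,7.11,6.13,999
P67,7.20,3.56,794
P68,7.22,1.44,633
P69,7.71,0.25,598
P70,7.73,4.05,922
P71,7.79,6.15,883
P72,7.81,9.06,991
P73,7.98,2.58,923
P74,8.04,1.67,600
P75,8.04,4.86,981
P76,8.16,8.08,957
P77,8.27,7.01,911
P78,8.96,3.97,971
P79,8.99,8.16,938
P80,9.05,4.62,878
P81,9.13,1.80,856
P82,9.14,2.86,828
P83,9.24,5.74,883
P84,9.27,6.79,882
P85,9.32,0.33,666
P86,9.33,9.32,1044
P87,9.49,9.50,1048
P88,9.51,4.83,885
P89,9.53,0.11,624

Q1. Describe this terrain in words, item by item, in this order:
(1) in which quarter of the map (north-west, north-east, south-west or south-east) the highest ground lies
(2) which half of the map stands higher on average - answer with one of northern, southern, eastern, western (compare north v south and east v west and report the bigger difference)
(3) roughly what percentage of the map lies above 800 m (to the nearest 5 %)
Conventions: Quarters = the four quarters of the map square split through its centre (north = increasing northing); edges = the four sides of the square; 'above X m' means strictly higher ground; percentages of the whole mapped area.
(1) The highest point lies in the north-west quarter of the map.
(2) On average the northern half of the map is the higher ground.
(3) Roughly 75 % of the ground is higher than 800 m.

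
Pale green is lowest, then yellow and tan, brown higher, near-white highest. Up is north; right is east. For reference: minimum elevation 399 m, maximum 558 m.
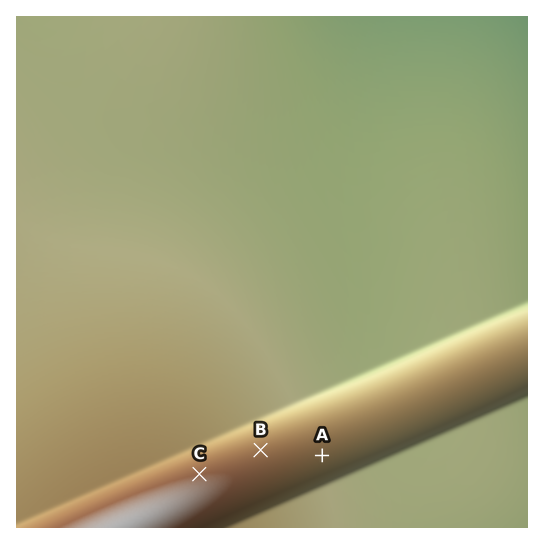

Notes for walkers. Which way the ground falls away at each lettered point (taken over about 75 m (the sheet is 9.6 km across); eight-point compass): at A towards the SE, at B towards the N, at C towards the N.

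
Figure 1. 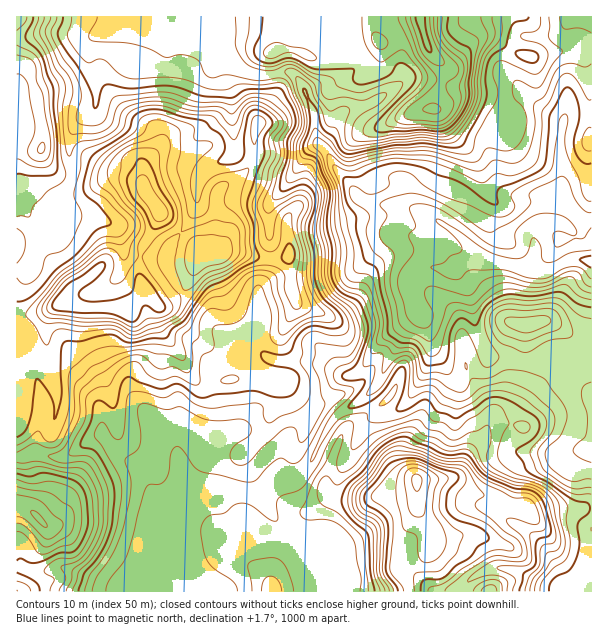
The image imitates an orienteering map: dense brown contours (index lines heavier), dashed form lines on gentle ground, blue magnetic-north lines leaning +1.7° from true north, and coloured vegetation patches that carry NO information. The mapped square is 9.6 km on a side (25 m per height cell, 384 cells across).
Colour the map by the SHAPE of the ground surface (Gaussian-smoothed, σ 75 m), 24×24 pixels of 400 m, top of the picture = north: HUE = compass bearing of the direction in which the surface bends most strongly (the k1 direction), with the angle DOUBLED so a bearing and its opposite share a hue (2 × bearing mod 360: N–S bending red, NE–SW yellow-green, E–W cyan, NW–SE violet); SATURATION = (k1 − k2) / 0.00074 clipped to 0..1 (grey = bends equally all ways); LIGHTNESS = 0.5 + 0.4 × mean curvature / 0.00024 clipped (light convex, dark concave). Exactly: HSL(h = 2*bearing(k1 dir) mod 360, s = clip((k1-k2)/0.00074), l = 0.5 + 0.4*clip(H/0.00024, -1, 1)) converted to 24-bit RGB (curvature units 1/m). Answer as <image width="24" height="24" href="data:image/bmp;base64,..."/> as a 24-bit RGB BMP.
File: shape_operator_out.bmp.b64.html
<image width="24" height="24" href="data:image/bmp;base64,Qk32BgAAAAAAADYAAAAoAAAAGAAAABgAAAABABgAAAAAAMAGAAATCwAAEwsAAAAAAAAAAAAAwlBcuG9RjWU4MUhAYnd1hoV/fH2Bf3Z7d2VpXX99uMumfWKQf3OEbWd6NBpQ2eNy4cJenHY7FEkjGuUU2BwiglkkJkM7XIZllTtmpnU0zcqQRJCIQ3J4dIB/gnqBem+Ch5Wdd5qXkpJsim19e3h+amF6HCFR8PHNqmCixLW0qojAiTq3cubOkrDiP4jBRXWNNEVz2O/tu83IjZGwNFRzanZ+dXSCfYGJfIp8h3l0c5eQiVxngHlnVTNGHDMXodZPpqBilcqZeXjBqbzWrjZa1SE/iOLLTTdqpc/nj3KgyLaooHycTUl7WmJ0bX93eYl/eH+KgKOAck+EkIyvsmyjNya26dvwYMq01tShXaJNQEczgU46YHXW3O/oaDjLnYfUhmOfn5zGz7G/pXenflWYbVp+bYeDg3VldmdSlJBUP3NJLGIx05CiGWqXpZDZ24rP7PDbtKXokrvffOrwLZHG0b5QfiRheUU2LDkQUVIIbI4kq1Bqc0FWd5SObmSCgX2OfnqftaCodGqKtaxuEGlPlrkvFT8+1enL0vTYYTOf6ISMPRMXUEIng4coNSYic4deVWGy6N7HNHROWCdQjLKCcHGHcmV4goJuaH1ehGtfq3hyYZtXEJF5562XG2ddPLYyyIc6bEY6bjUyxniIc1CU1K6uR3mWbZd7imyZx7d/hI2zOi5uh69qY0FKenhVjW1Te4poVnBeoYtjbJxryoqFB2wioTC6W5cfp7AzZqKFRU6Mz6m6iZi9t5GuoF+snJF/gGyJtsSGkEJjTo56iEKCnGOGaUiCic6mloO5fYmyiJa8qcfAdKmjgVjYFYel9nSKEKF5uG+GTy42W6pPqHJnilthhGNli2ZrglmEu8CIllqLnWp+VEAwa49Pd7ebVriTV39mk4F4foFIq7FIhktWmlM0GKVFFrzE97XFMRhH0K57N11YiW89gX9NjHRuk3N0alFrsI5Ic081V0oxwDA3OZZRRtAuRoaBYFh/bHhcuFSrxc9SNB8fqc+JZ9ahGGdJp0AwOhtX4+jHax1xsZZ2sbNsRYlUdqegXivN9KTUl7jjnpjs1ur1t4rd2c3wHFtJcX5UYpqNOTNf883Mpt721PD3xJe/RUCGNyhCPmpilNKGWDjW3uXty8Pt2NPsVmOvJk1TwYXh5KbERoZRklSDq96yrDeU5V2AKW8uN2Q/KixV5vXWTs5YHzA61mtyZEZpQTVxirqndUpJN4VRlL9ySWx32IOVSYaLVnNqG2g80kuZ9NflLlaLwJtJXTdx67/O4a/jOHKuHI7G5/bHl6hiGiArXJRDtFSVRG90fYRMRW1EZ4I2Y1YVPTUUNl8MglETdXeMXnhpLVU8tdJYcymK4497IVhNosSix6rBodfPEBVB9fjTh2idU0ORUV1zfFxlimqUhoyjikN8o21OjsGiP0R+xZ+son27hod4cnZ+WnNtcmA4IRUS5tF2m+bPJlNlsap10MCUDA5R++LQc6hBKkFbhVqhc2iMb5BfVCcqlFZLoK5+q7R3Qm91cIVepnJXg4BuYHpXdkKVn1eUe4q61PfYrmNvHRtLzbmYwY5fDUMwleZr89jgEBBjaSw0mG9TiUV/do6tZ5Cbi7V8oYxLT30/UV1+wp2KikhRZdZ1GChduqXOibvA29alZUpYOmxuQ6dC4ZOqt6N3A0Mu8dulMwAdSHAiREcgWFkvdGVBhIFLbbFnqHaMi7KzMVqFuLppcGrJxPGyFUuHSJe21anU0o6fsHiiZ2CkbKW3yS1H3daWPoEeMwAa613a7JvUfmM5RlwtUmwrVeWBV0qamrSZkK+NISJh07OsUZJZ6OqRFDM1JTExjJFBudqzub7doJbedFi7rVbi89jv5dvwDQA5RMqfqJ3f78z/5dH62OXzR9V1GVBUq7CLr6GTJCxNqMFmaLhm0KJ+S1+LMFt4UcuKjaxhl2xQUVg6izpaTtqV13uG2DpAVgBiqpBRRHkiCSoT3I6/4LrA89jYFTqGWYh+t1FFO156mrlPj9aLYq20b1CdVHeXYmxLXW4+f25Kf3JVX2hKWEgRNTMAMwAIPtksUbF7wJHKSravFiUO5t9F9PTTEBYoXjRQxMSDSDtxYLVirNOOh1KOVjtccHKPjHuTi3OCgH9riWtqdGV8dku959vwlq/2jq/Tn466iECRwn2dSCilzf7Z1GGewCazLZyvsdfXiWDFhJCwss9wbzeFTVNyW3phe3hlf3VvfYB4f39+aGZ7Yn59rq5yem9ifnt0fWlyXLSNkESVq/CBktI4ODpSwoh+X0GJhbFXQ2hni4Bo"/>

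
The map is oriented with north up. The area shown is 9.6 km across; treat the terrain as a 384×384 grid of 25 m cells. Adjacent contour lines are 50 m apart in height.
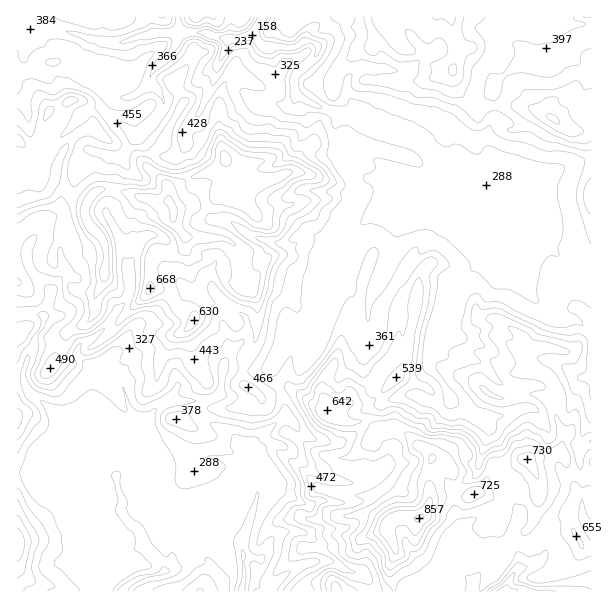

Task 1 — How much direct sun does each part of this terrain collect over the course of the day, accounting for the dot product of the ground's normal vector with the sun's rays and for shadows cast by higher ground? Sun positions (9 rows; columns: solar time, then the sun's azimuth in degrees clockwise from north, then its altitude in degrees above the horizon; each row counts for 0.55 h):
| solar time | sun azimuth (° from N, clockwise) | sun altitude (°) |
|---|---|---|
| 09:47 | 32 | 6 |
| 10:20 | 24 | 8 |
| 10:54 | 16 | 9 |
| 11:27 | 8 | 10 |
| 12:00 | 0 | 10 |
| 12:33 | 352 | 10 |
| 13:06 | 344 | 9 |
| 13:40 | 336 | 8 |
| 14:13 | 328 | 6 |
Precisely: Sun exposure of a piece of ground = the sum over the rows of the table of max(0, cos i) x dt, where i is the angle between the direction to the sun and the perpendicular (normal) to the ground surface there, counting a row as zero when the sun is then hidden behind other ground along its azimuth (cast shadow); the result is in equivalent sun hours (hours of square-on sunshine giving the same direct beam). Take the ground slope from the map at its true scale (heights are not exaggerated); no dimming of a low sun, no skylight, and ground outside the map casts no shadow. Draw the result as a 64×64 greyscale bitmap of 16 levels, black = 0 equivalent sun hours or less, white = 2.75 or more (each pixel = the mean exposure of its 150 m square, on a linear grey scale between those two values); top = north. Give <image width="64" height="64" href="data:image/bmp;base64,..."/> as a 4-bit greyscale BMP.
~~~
<image width="64" height="64" href="data:image/bmp;base64,Qk12CAAAAAAAAHYAAAAoAAAAQAAAAEAAAAABAAQAAAAAAAAIAAATCwAAEwsAABAAAAAAAAAAAAAAABEREQAiIiIAMzMzAERERABVVVUAZmZmAHd3dwCIiIgAmZmZAKqqqgC7u7sAzMzMAN3d3QDu7u4A////ABASR2VVIBmZmJl2ZBNzKJMjRnYxEAESIzQSAAAAAAAAA2iHZVVBAFv+u6llI2cim5qtkwAAABIiNRMwAUQhAAAUVWVURFUxERRouWVDSHECaeogAAAAASMyEkMAOIUwABIiM0RERWaEASNWVURDdhAAAAAAEQAAEyIhIxAANVMAIhEkRERDSFASRGZFQQBFUgESMQABMAASIjIiQQEjMhFEM0VUREREEjJFVUMjQSVocxEiAAEwARESMiMxEiIROJh3ZVRFVXQTQzREQxJjASEAIkqkEyAAABEAATMhEiJ3mYZVRERWUCRERERDIWYwAAAAAXiDAAAAAAFCI1ESNHOZl1RERFYiREREREQyRohlhzZlSN2IlEIAABMiMhI1QYmHVDREM0REREQ0RDI1eKsyeazu7//5IQAAAkIRAVdDmHZURERDJERDIiM0QzVWYhAAEke9yoh0NCAVQSIiNkWWREREREM0REIAEiREMiIkRJu6qYh0NnU3ynUxE0Q0V3MzREREQzQzRCABIiIREAFaUhAUaGV3YwKfdDIBRVWXIiM0RDMzRDM0VUISEAAABGIQEhAUd3UxNnl0IAJlM2MSIzMzMyIzMyE0RDEAAABGIQEQAAAiFCOIJqdSJUIDZRESIzIiMiMiEQAAAAAAAiM0RVQAABIEqoRn/7rbyDhpAAEiIiMzIhEQAAAAAAAAAlQQA0IQA4zaqrrerd2+pDQAARIiIiIRAAAAEgAAAAE0EAAAZAAX7///6nnOzbZlSxEAEREREQAAABRhAAAABVIAAAEoqZ76z/+lEYvbg3pYQRAAAREQAABHdRAAAAAAAAATWL3+3u+rqUEABJYjaXeXIAAAAAAQABQyAjMyERABJlUxR53su6ZTEAAAAARWhnQAAAAAARAAAAAARCEkQROnrciHECVBEyIQAzIRNlaFYAAAAAAAASAAAAABAVmTXam6moZQAAJkEBJ6hlZkZ4UwAAAAAAABIgAAAyN62nWKvGe8xmYRWoIRWaMAAAOGRRNzAAAAAAARAAATElVERWasknqYSJNGMmmrUkQjaWECAnhSAAAAABEAACEBIREjRGrXaIqVlTRIiIUmU0djABQAWHEAAAAAAAAAEAATESNDNqxmaaZmM0VENXQiQQASIwAkQQAAAAAAAAAAAAERIzM0anZWd0UzNWh0ETZoms2VIDYyAAAAAAASAAAAABIzMzNXZURWVDM0QyNFVHv//dmEFphRAAAAAANxABAAAjM0M0ZUREVVMjNEECNb/926lEMSRWcQAQAAADdCAAACIiIzNVRERVQyI0VFeu/sl0IUAAEQEyEBIAACarQQAAIhEjM0VURWZDIjRWnv25dUM1gAEDEBMAA0AANnMhAAARATMzRVRWd2QzNGmbuXZTNGiAIwAjVgASZCNBAQABMyIiMzM1U0Z3dUM0WJd2VUREZ2ViAFZVETJHdAAAADRFMyMzMzRDNWd3VCJGZVVUREVlKFAAERNEMTVAAAABQ0YyIiIzM0QkZ3kgACVVREREVVMmMyIRE3QhNBAAAAATNWEAEjM0RTNXapRGVVREREVVMzIkQyMiNBE3IRAAAAEzZkMyIzNFU0Z23ZdlRERERVREMQFDMyAVEARzEAAABZQSMhEiM0V3VodpdlRERERFREMwABIiEFcQAAACVneXEAAAEhIzRXdmiXZlREREREREMzAAAiIWswAAAAWJlzAAARAAASM1ZlVWdlVEREQ0RERDIAABIjgwEAACIxEQAAE0IAARIzRVREREREREQzMzRDIQAAAUUgABAAFEEgAABWQQAAATM0RERERERERDMzIjMhQhABWBAAASZXmGISIzEAEiIiJDNERERERERDMzIiIjKIhAJ7oyWv/Hd3VHdTAAAAABIjVDNEMzRDMzMyIiERRlZmJGnf7v2Vm2ITQ1VCEAAAFGVUM0QzRDMzMyIiEQAWMkUzRpuqoxn/+2IRNpvZRHmqdUMzMzNDMzMyIhEAAANDNmI1d4lTru3f+zFEMj3//7ZERDMyMzMzMiIQAAAAASRGghEQAWzmJJuoV67+p910VVVDMzMzIiEREQAAAAAAFkOIEAACfaYTVpmd///7elI0RDRFVUEQAAAAAAAAAACaQilAAYpliWQzaM7u3d2HuGVEVnUxAAAAAAAAAAAAALhCEXdJlxAokxR57Yq8vdqpZ2VSAAAAAAAAAjIAABRlhmEyFatzEAOVEmV5yazL3JliMgAAAAAAAAABEAADZ2aEVjEAd3m5MXgQN2V4iJiZpyAAAAAAAAAAFCERFImVQ3R910R5h4vINoM5mHZCEUUQABAAAAAAAABFVWiZh1Z2Zp3P/8cwA7gRnGenUgESQQEhEAAAAAAAATM0VXnNpVdYuXqoYxEhQiI1hqQRRVUzVEMTEREiIQABIjRYmZq6h3l0V2QhN3Un3GI2h0Z3dBS4dQJkQyE1QxMyIkZmZmiVdjIjMjaIdiKtoxFaeJu2IEuYIAAAABRndBESJFVVVmVWeYZoq7uoURu1ECinq5u2A5hiAAAAA3iEASVDMzNERmiHZ4qWVFrJM5mrQaxxAAEwN3UzABVQAjVERVQzMzRWQ3iqcgAAACVjWVAAAkAAAAACRlMBZiEBJYhUMzREMjQSRSAAAAAAAAAAAAAAFyIgAhEiMhVSIgAkZUNERERDMkQgAREhIzIAEhEAEREZc0IREDUyNUMzIjMhIjRERERE"/>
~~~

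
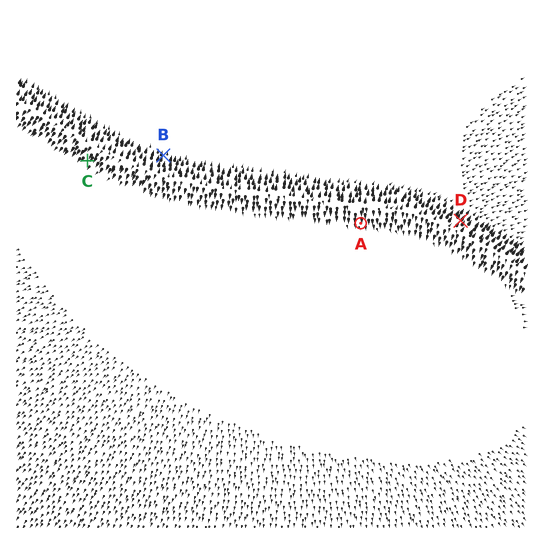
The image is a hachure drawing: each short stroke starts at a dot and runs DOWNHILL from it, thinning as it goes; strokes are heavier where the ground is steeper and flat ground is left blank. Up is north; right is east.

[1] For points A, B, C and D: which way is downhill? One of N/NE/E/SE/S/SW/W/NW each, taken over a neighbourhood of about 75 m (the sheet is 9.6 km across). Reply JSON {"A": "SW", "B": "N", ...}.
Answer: {"A": "S", "B": "N", "C": "SW", "D": "NE"}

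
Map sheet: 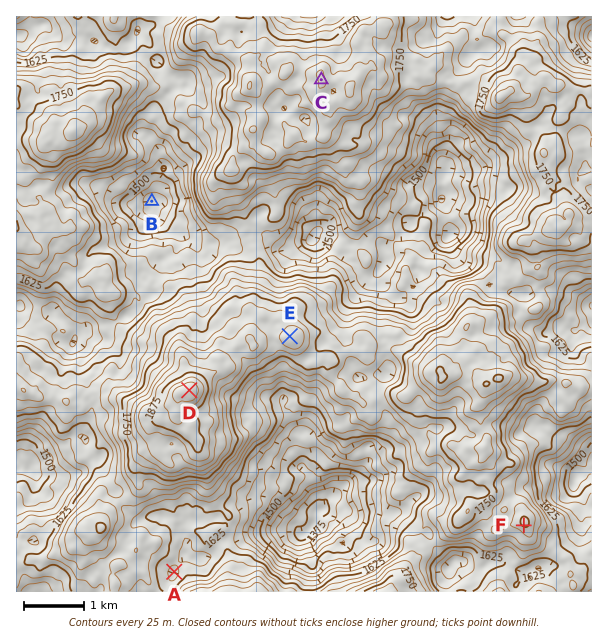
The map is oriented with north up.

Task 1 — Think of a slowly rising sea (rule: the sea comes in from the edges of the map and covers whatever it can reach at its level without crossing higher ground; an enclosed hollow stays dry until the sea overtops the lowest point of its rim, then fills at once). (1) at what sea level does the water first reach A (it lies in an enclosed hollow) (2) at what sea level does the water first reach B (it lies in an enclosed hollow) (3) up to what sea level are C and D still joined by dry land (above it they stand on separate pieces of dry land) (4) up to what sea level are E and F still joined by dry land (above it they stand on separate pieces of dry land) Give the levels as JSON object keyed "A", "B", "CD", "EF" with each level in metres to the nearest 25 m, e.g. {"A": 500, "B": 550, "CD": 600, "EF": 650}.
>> {"A": 1625, "B": 1600, "CD": 1675, "EF": 1725}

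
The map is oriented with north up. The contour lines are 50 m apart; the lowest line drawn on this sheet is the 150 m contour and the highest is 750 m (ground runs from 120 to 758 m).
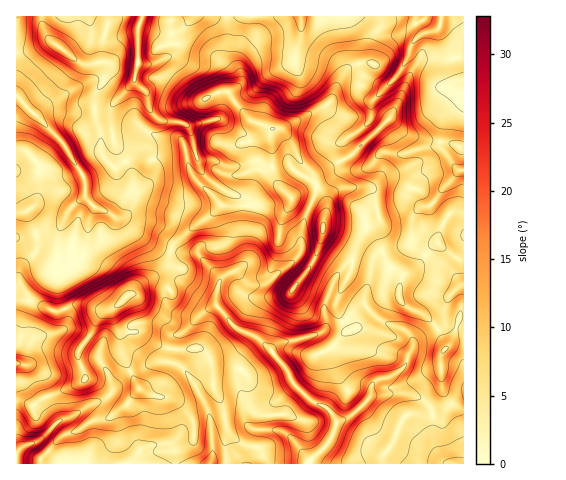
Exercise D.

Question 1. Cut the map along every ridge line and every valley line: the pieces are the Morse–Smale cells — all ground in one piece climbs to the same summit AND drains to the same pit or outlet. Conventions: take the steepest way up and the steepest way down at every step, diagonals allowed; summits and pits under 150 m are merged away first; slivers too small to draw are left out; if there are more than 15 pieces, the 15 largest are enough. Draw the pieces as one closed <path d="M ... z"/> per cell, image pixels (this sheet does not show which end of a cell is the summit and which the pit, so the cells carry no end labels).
<path d="M270 133l-13 7-21 6-19-3-16 11-13 4 1 9 7 13 22 21 2 5-11 11-31 23-7 10 9 3 16 0 23 24 1 3-4 18 1 7-14 7-20 20-8 5-3 25-15-1-27 11 9 17 16 7 13 2 8 3 16 18 3 12-2 9-16 12-1 11 287 1 1-146-5 0-5 19-8 11-12-25-10-8-18-9-6-6-1-9 3-15-15-12-3-8-6-20 1-20-6-24-6-4-25 0-11 7-4 13-3-9-8-8-14 1-11 6-14-13-4-11z"/><path d="M463 16l-236 1-2 43 14 16-1 9-10 7 23 29 21 9 0 37 5 18 14 13 11-6 14-1 8 8 3 9 4-13 11-7 28 1 4 5 4 16 0 26 6 20 3 8 16 12 9-6 11-11 4-7 11-9 0-8 8-18 7-5 11 1z"/><path d="M41 16l-25 1 0 282 13 2 21 9 10 1 5-3-5-9-2-22-2-4 1-13 12 3 7-2 5-5 6-15 1-19 7-15 28 13 11 12 18 12 19 6 7-10 31-23 11-13-24-24-7-13-3-12-24 1-9 4-19-3-18 11-11-9-4-7 0-18-7-22 1-18 10-16 0-14-2-1-21 1-28-20-10-13z"/><path d="M227 16l-185 1 2 14 10 13 28 20 21-1 2 1 0 14-10 16-1 18 7 22 1 21 11 13 21-11 19 3 9-4 24-1 1 3 14-4 16-11 19 3 21-6 13-8 0-4-19-7-23-29 10-7 1-9-14-16 2-19z"/><path d="M131 373l-5 1-10 10-7 12-50 26-13-24-13 8-11-5-5 0-1 62 159 1 2-12 16-12 2-9-3-12-16-18-8-3-13-2-16-7z"/><path d="M174 250l-4 2-2 12-9 9-18 10-28 26 0 9 7 16 2 20 9 18 26-11 15 1 3-25 8-5 20-20 14-7-1-7 4-18-1-3-23-24-16 0z"/><path d="M96 207l-8 15-1 19-6 15-7 6-11 1-6-3-1 4 4 35 6 10 11-5 24 6 11-1 20-15 9-11 18-10 10-11 2-11-2-2-17-5-18-12-11-12z"/><path d="M461 212l-8 0-7 5-8 18 0 8-11 9-4 7-11 11-9 4-4 17 1 9 6 6 18 9 10 8 12 25 8-11 5-19 5-2 0-102z"/><path d="M112 309l-12 6-8 18-14 20 7 26-39 18 13 25 50-26 7-12 14-12-8-18-2-20-7-16z"/><path d="M82 304l-11 1-6 4 2 13-6 9-27 8-5 8-4 15-4 2 11 2 6 5 9 25 12-3 26-14-7-26 14-20 4-13 6-6 6-3z"/><path d="M19 300l-3 0 0 100 17 6 13-9-4-20-10-11-11-2 5-4 5-18 7-5 23-6 5-5 1-12-3-5-10 2-25-10z"/>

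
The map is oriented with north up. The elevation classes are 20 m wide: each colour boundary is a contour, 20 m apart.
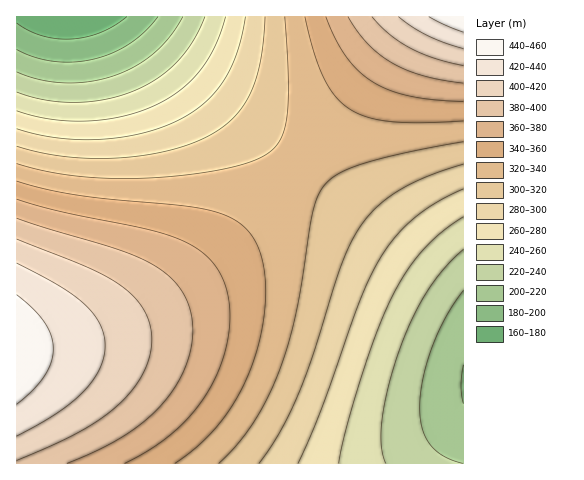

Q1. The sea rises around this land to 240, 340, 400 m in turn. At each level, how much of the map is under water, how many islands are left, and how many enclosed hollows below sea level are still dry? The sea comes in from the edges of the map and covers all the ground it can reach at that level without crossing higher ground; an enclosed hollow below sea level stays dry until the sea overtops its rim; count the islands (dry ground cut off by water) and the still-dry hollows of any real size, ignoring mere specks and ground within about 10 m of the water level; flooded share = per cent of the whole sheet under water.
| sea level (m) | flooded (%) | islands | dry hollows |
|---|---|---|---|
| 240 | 13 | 0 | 0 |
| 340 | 63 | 0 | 0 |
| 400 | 88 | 0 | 0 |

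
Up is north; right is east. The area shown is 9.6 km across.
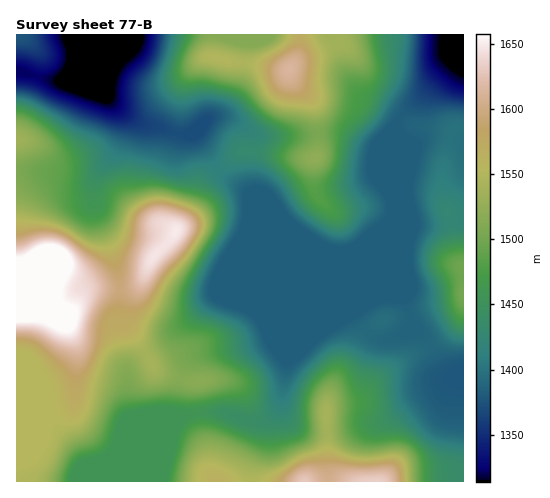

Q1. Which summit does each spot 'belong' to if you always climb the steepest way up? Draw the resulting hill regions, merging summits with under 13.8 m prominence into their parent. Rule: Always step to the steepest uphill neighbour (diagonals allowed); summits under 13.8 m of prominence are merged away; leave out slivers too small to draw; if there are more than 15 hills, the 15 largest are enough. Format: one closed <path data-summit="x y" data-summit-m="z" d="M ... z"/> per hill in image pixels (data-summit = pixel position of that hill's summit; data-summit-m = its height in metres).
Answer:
<path data-summit="17 301" data-summit-m="1685" d="M24 170l-8 1 1 311 144 0 13-51 4-9 7-6 17-4 18 0 29 9 13 0 8-3 6-7 6-14 5-35 31-75 36-38-7 2-19-2-114 47-50 48-27 17-8 7-2 8-11-43 4-28-1-32-24-65-1-24 5-12-9 6-12 1-25-6z"/><path data-summit="290 70" data-summit-m="1615" d="M461 34l-343 0 0 16-10 23-3 20 15 17 18 12 41 12 17 0 20 31 11 13 19 14 28 11-5-6-16-5-1-3-3-13 2-40-5-9 9 6 10 4 72-4 37 15 76-85z"/><path data-summit="176 231" data-summit-m="1650" d="M115 104l7 13 1 14-7 19-16 20-5 9-1 19 2 16 23 59 1 32-4 28 11 43 2-8 8-7 27-17 50-48 111-45 3-3-8-3-27-19-19-23-28-11-19-14-11-13-20-31-17 0-18-7-17-3-19-11z"/><path data-summit="376 481" data-summit-m="1634" d="M399 196l-11 25-26 21-42 41-33 79-5 32 2 20 14 16 26 15 4 37 136-1 0-105-13 1-8-6-12-25-19-24-12 14-11 4-10 0-8-4-7-7-8-14 43-105z"/><path data-summit="463 295" data-summit-m="1501" d="M463 34l-13 29-29 33-18 17-5 9 3 16 0 151 11 33 19 24 12 25 8 6 13-2z"/><path data-summit="315 158" data-summit-m="1523" d="M397 124l-23 24-37-15-72 4-16-7 2 6-2 40 3 13 1 3 19 8 21 26 27 19 16 6 15-1 37-29 10-18 2-7 0-66z"/><path data-summit="17 140" data-summit-m="1535" d="M117 34l-28 0-15 34-8 13-14 0-26-9-10 0 1 98 36 3 31 6 12-5 18-20 8-18 1-14-3-9-14-18-1-4 3-18 10-23z"/><path data-summit="220 481" data-summit-m="1565" d="M220 412l-33 2-9 8-6 13-8 30-2 17 90-1 0-12 9-23 2-18 7-10-8 3-13 0z"/><path data-summit="305 481" data-summit-m="1630" d="M281 398l-4 12-13 14-3 22-9 23 0 12 75 1 1-15-4-22-26-15-10-10-5-10z"/><path data-summit="17 35" data-summit-m="1378" d="M88 34l-71 0-1 37 36 10 14 0 11-17z"/>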